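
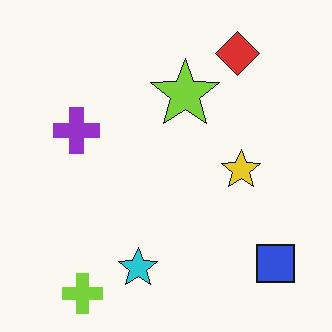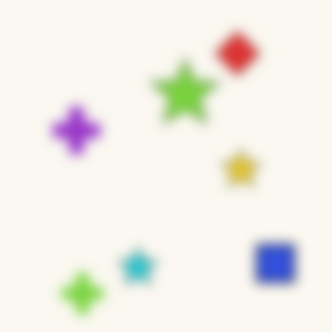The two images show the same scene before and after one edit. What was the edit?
It was strongly gaussian-blurred.

Shape edges and outlines are uniformly softened across the whole image.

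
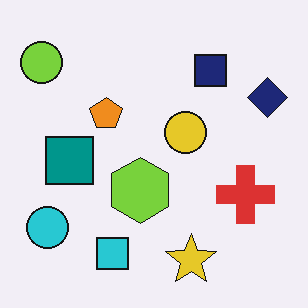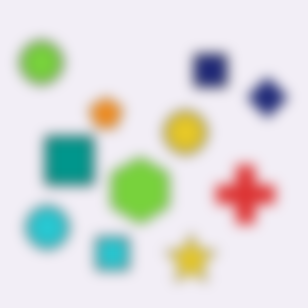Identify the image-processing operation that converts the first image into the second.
The image was heavily blurred.

Shape edges and outlines are uniformly softened across the whole image.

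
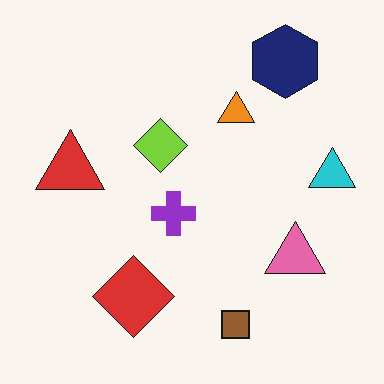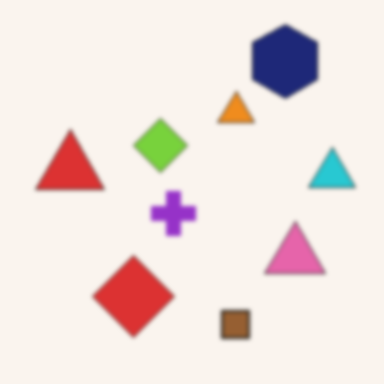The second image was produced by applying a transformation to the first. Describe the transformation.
It was lightly blurred.

Shape edges and outlines are uniformly softened across the whole image.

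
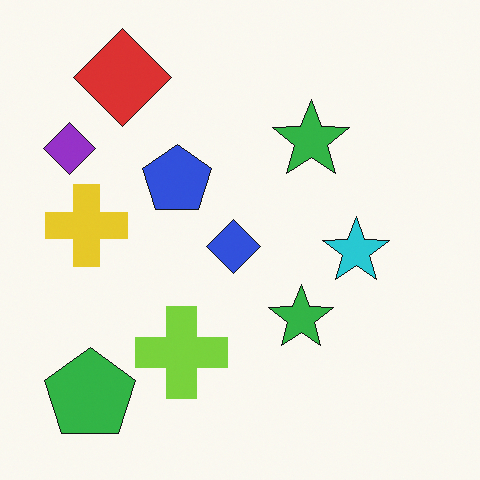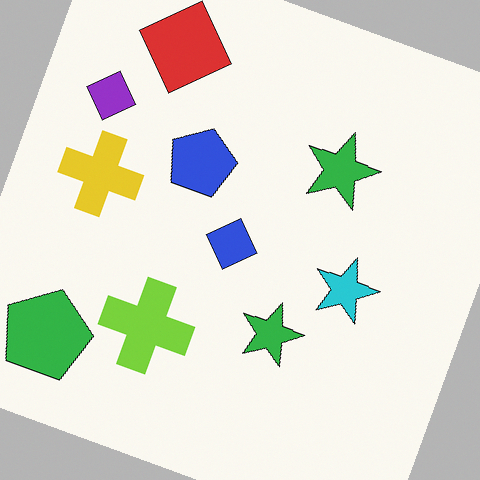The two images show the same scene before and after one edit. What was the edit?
This is the original image rotated clockwise by a clearly visible amount.

Every shape is tilted by the same angle and the image corners show triangular fill wedges — a whole-image rotation by a non-right angle.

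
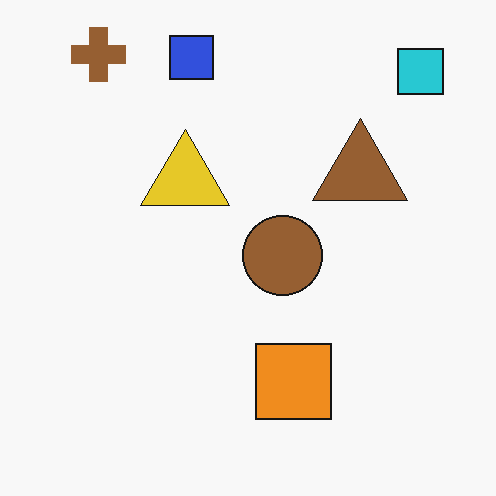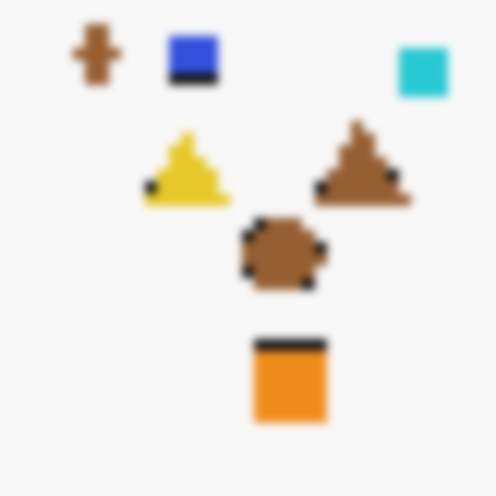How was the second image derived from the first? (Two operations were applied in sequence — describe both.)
It was coarsely pixelated, then noticeably gaussian-blurred.

Shapes are reduced to large square blocks; fine edges and outlines are lost — a downscale-then-upscale (mosaic) effect. Shape edges and outlines are uniformly softened across the whole image.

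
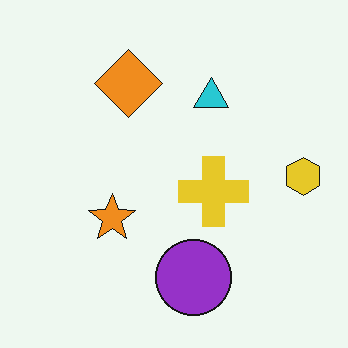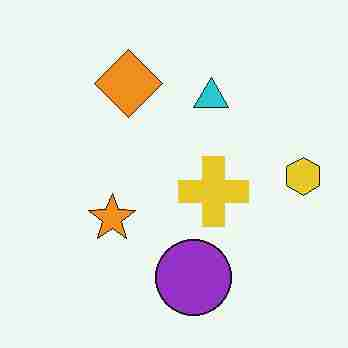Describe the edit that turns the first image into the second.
It was heavily JPEG-compressed with obvious blocking artifacts.

Blocky 8×8 compression artifacts appear around shape edges and the flat background shows ringing — characteristic JPEG degradation.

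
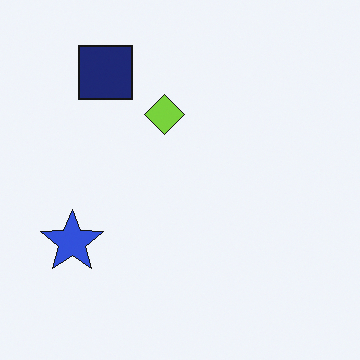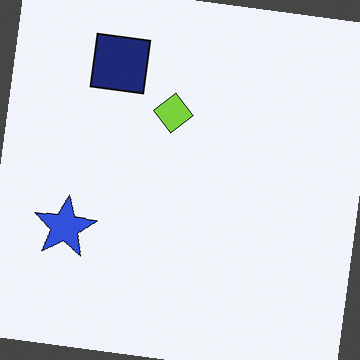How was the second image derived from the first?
Rotated clockwise by a small amount.

Every shape is tilted by the same angle and the image corners show triangular fill wedges — a whole-image rotation by a non-right angle.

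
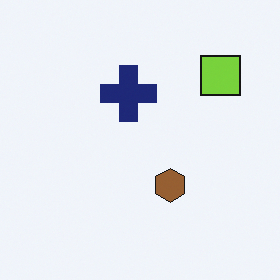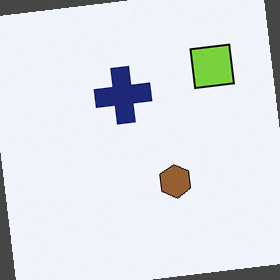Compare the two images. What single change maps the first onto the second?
The second image is the first rotated counter-clockwise by a few degrees.

Every shape is tilted by the same angle and the image corners show triangular fill wedges — a whole-image rotation by a non-right angle.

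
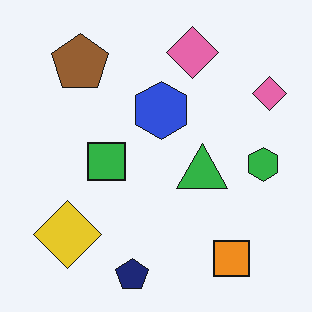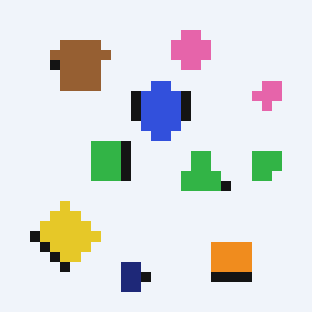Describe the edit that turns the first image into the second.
Heavily pixelated into large blocks.

Shapes are reduced to large square blocks; fine edges and outlines are lost — a downscale-then-upscale (mosaic) effect.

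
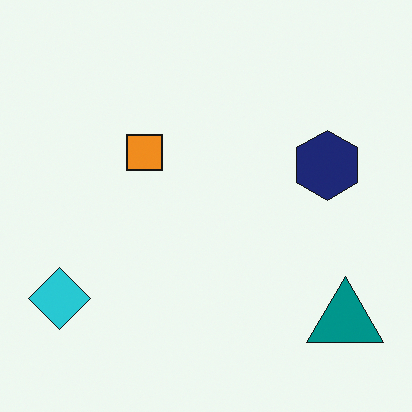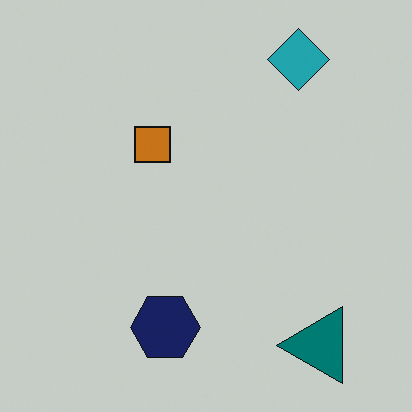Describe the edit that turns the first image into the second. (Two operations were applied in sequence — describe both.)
This is the original image darkened a little, then transposed (reflected across the top-left ↔ bottom-right diagonal).

Every pixel — background and shapes alike — is uniformly darkened. Shapes have swapped their row and column positions — what was in the top-right is now in the bottom-left — a diagonal reflection.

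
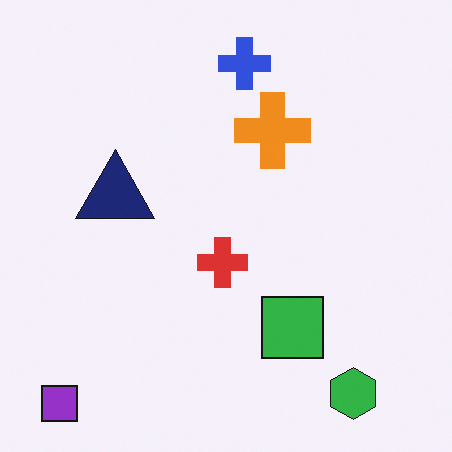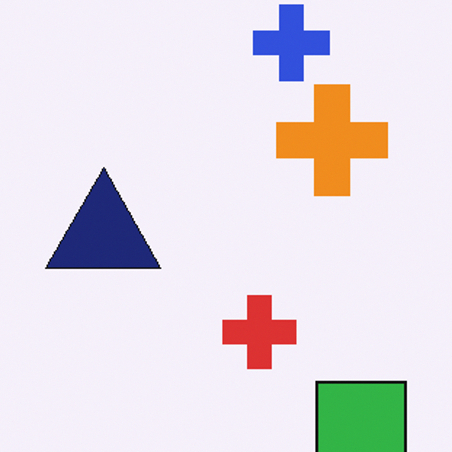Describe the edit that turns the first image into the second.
This is the original image cropped to a modestly smaller region and rescaled.

The visible shapes are larger and the field of view is narrower; shapes near the original edges may be partly or wholly outside the frame — a crop-and-rescale.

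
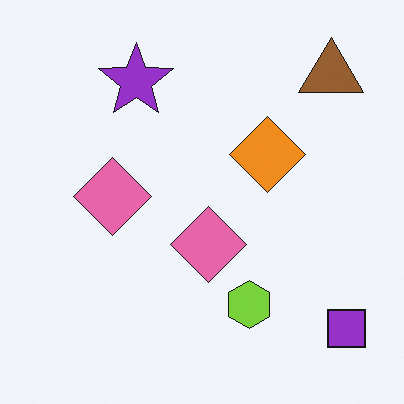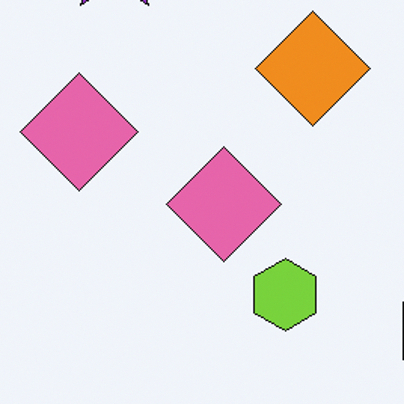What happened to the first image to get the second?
It was cropped to a modestly smaller region and rescaled.

The visible shapes are larger and the field of view is narrower; shapes near the original edges may be partly or wholly outside the frame — a crop-and-rescale.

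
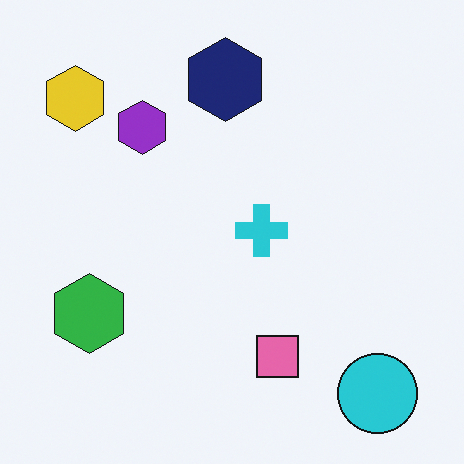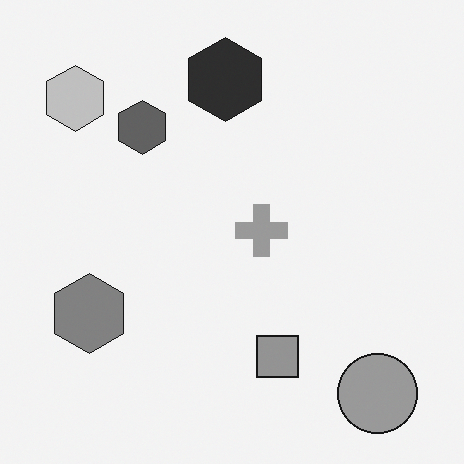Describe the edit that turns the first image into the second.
The image was converted to grayscale.

All color is removed — every shape is now a shade of grey.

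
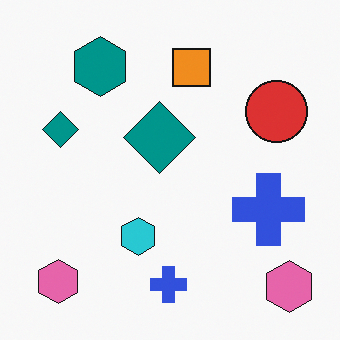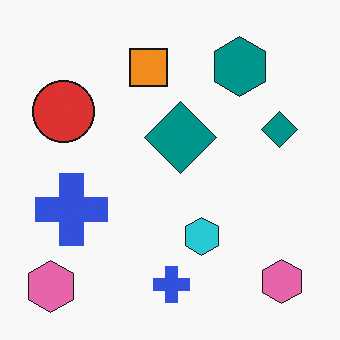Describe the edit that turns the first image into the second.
The transformation is: flipped horizontally (left ↔ right).

The red circle is in the top-right of the first image and the top-left of the second — shapes on opposite sides of the vertical midline have swapped in a mirror flip.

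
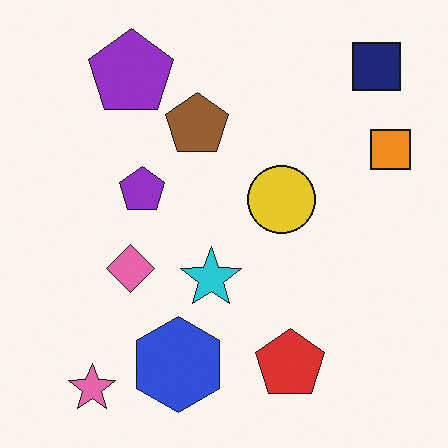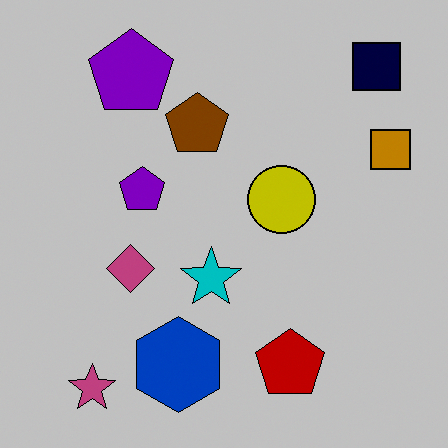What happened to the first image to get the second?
The image was heavily posterized to just a handful of flat colors.

Each flat color has snapped to a coarser quantized level — most visibly, the near-white background has dropped to a flat grey.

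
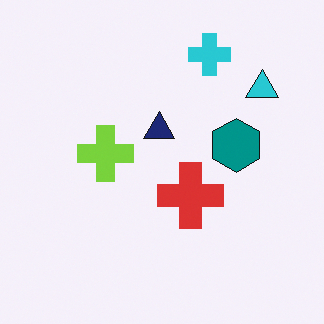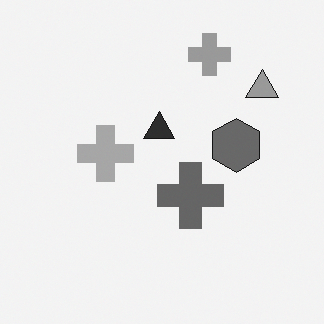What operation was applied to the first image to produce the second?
The image was converted to grayscale.

All color is removed — every shape is now a shade of grey.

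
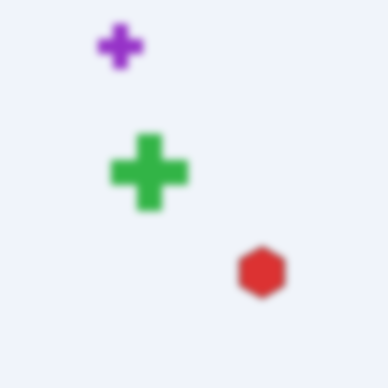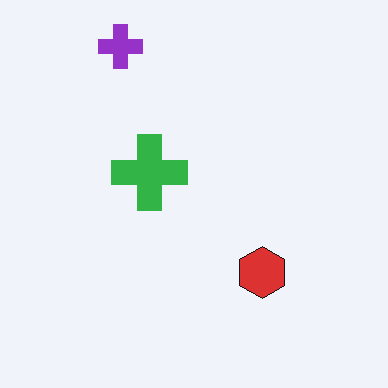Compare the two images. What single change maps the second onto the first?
The image was moderately blurred.

Shape edges and outlines are uniformly softened across the whole image.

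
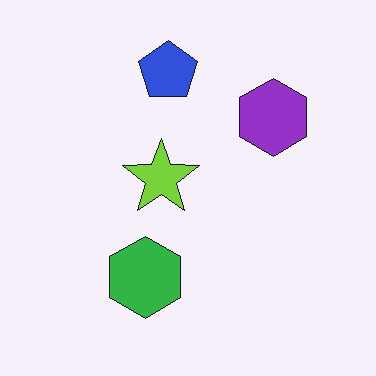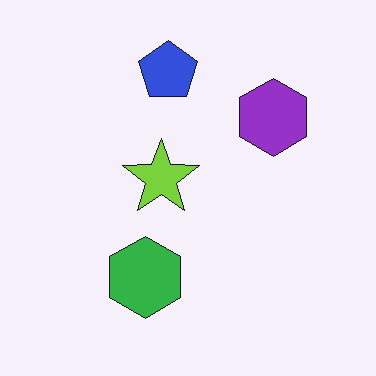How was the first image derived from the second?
The first image is the second JPEG-compressed with visible artifacts.

Blocky 8×8 compression artifacts appear around shape edges and the flat background shows ringing — characteristic JPEG degradation.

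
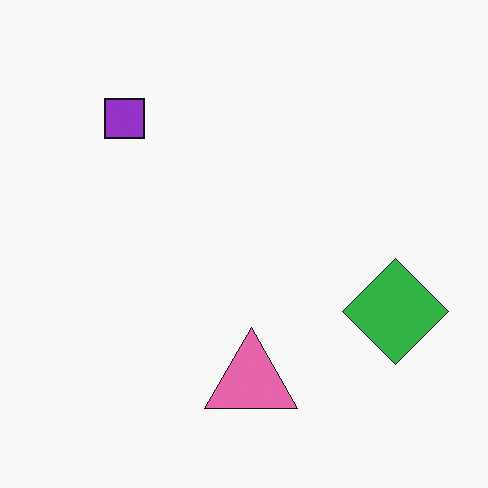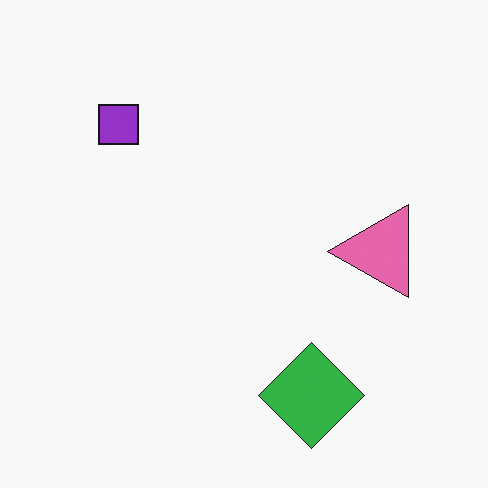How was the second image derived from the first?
This is the original image transposed (reflected across the top-left ↔ bottom-right diagonal).

Shapes have swapped their row and column positions — what was in the top-right is now in the bottom-left — a diagonal reflection.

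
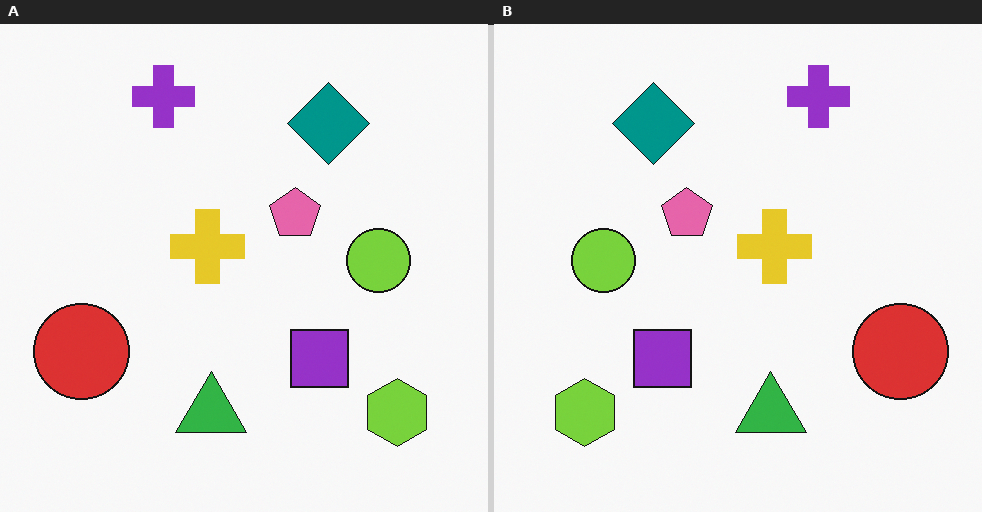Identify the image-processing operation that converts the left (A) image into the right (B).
The image was flipped horizontally (left ↔ right).

The red circle is in the bottom-left of the left (A) image and the bottom-right of the right (B) — shapes on opposite sides of the vertical midline have swapped in a mirror flip.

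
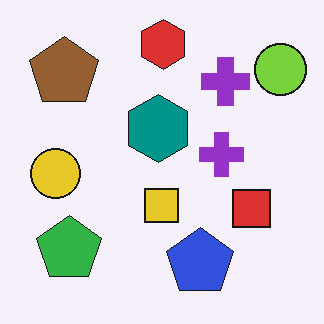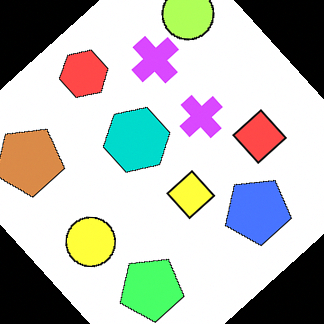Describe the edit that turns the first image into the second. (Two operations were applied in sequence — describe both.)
The second image is the first noticeably brightened, then rotated counter-clockwise by a large amount — several tens of degrees.

Every pixel — background and shapes alike — is uniformly brightened. Every shape is tilted by the same angle and the image corners show triangular fill wedges — a whole-image rotation by a non-right angle.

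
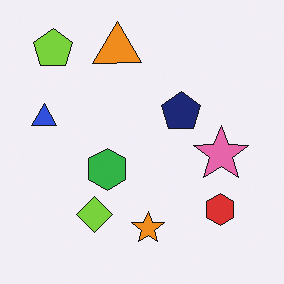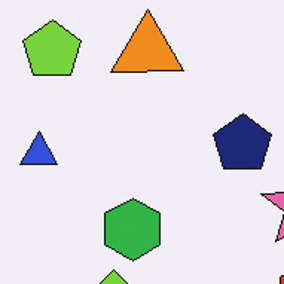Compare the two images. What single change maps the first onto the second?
It was cropped slightly and scaled back up.

The visible shapes are larger and the field of view is narrower; shapes near the original edges may be partly or wholly outside the frame — a crop-and-rescale.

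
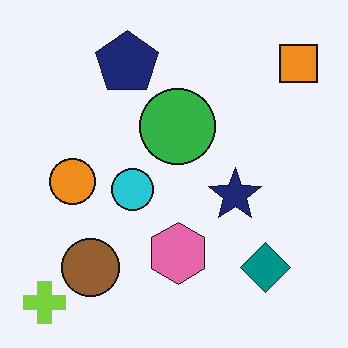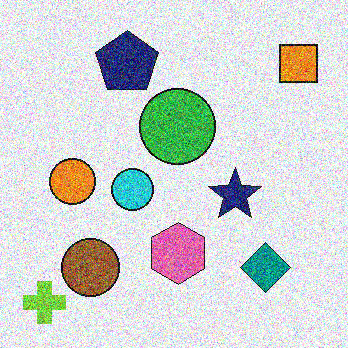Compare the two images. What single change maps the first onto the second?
It was degraded with heavy additive noise.

Random speckle covers the whole image, including the flat background.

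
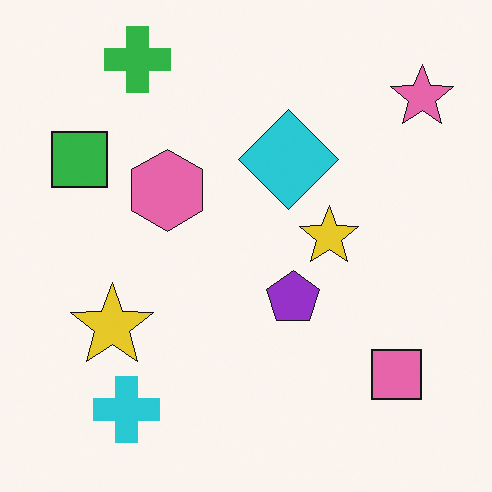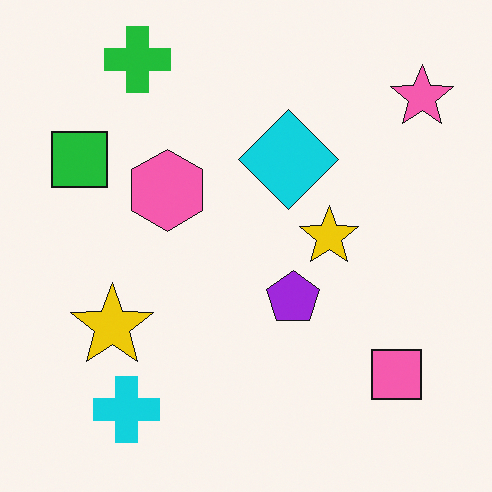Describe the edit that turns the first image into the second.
This is the original image slightly oversaturated.

All colors are more vivid — a global saturation change.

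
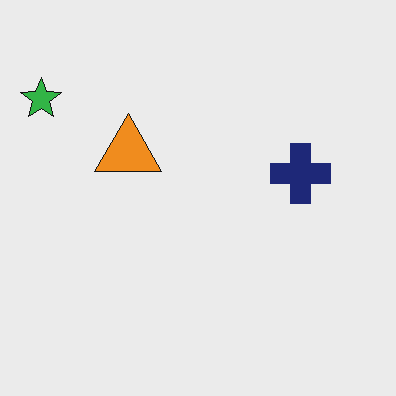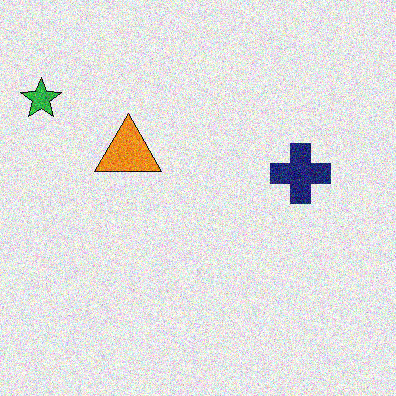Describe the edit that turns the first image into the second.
It was degraded with strong gaussian noise.

Random speckle covers the whole image, including the flat background.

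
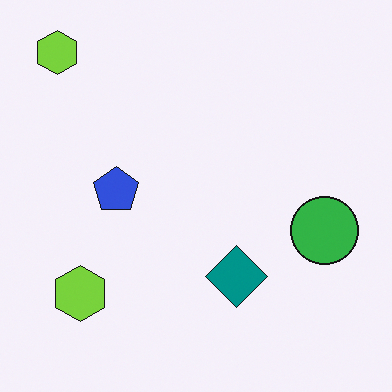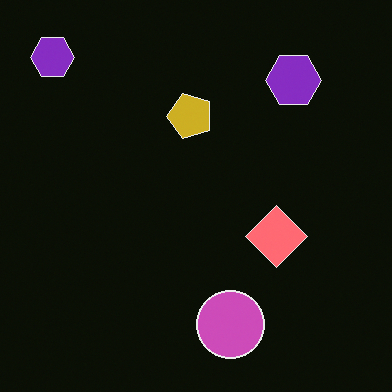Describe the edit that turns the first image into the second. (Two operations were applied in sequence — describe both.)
It was color-inverted (negative), then transposed (reflected across the top-left ↔ bottom-right diagonal).

The light background has become dark and every shape's color is its complement — a photographic negative. Shapes have swapped their row and column positions — what was in the top-right is now in the bottom-left — a diagonal reflection.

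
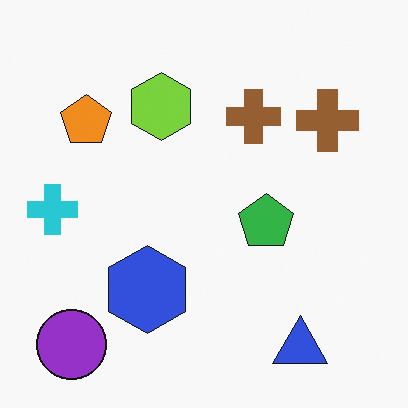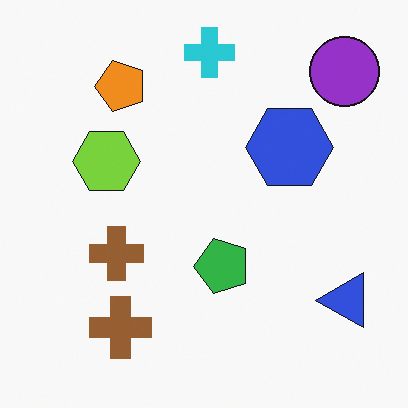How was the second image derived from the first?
It was transposed (reflected across the top-left ↔ bottom-right diagonal).

Shapes have swapped their row and column positions — what was in the top-right is now in the bottom-left — a diagonal reflection.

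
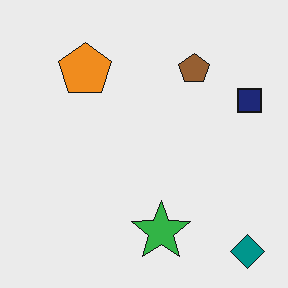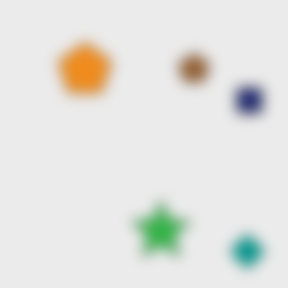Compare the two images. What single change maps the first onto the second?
It was strongly gaussian-blurred.

Shape edges and outlines are uniformly softened across the whole image.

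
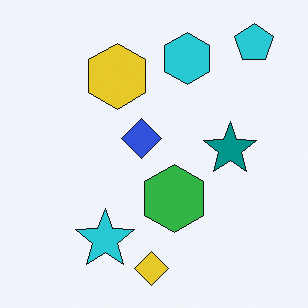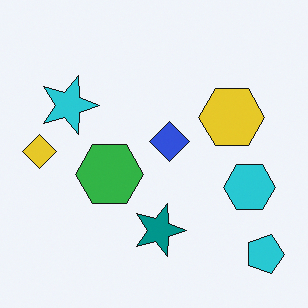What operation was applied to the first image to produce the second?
The image was rotated 90° clockwise.

The cyan pentagon sits in the top-right of the first image and the bottom-right of the second — consistent with a whole-image 90° clockwise rotation.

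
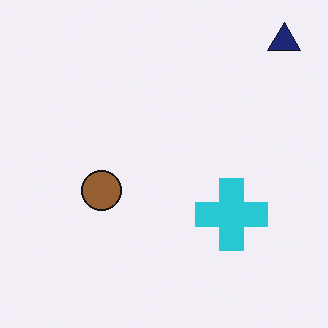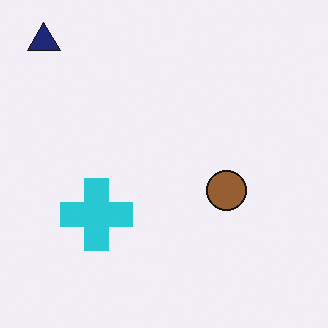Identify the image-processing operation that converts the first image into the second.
The image was flipped horizontally (left ↔ right).

The navy triangle is in the top-right of the first image and the top-left of the second — shapes on opposite sides of the vertical midline have swapped in a mirror flip.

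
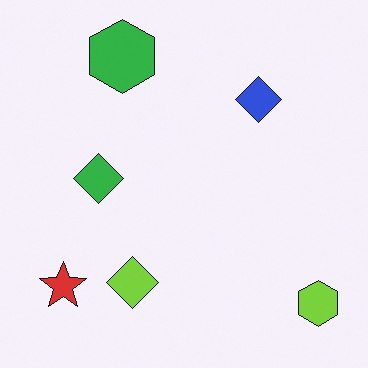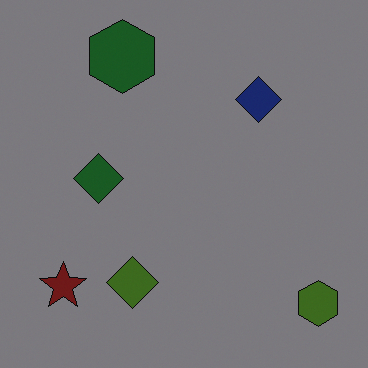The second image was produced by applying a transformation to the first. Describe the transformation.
It was substantially darkened.

Every pixel — background and shapes alike — is uniformly darkened.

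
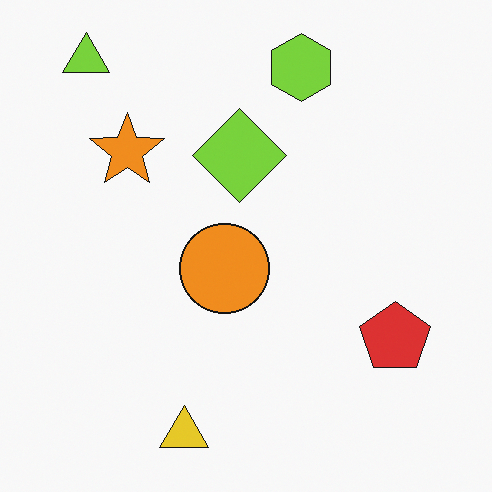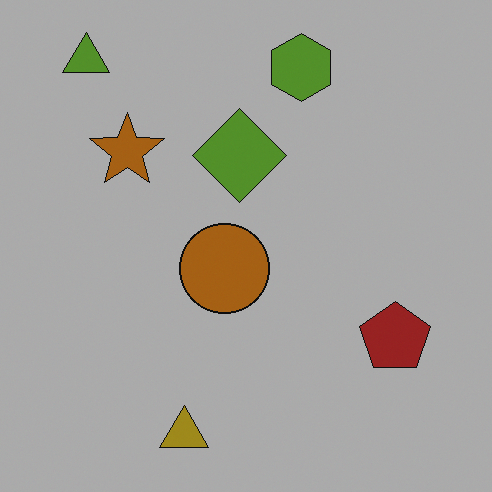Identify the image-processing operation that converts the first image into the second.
The transformation is: substantially darkened.

Every pixel — background and shapes alike — is uniformly darkened.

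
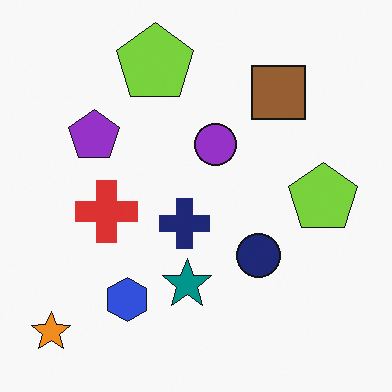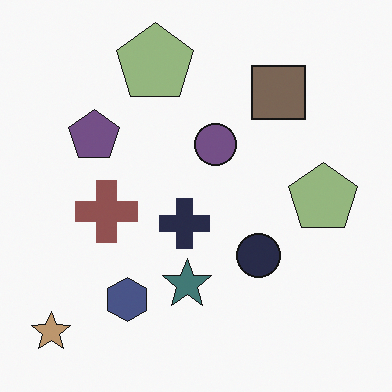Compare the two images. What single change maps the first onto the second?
It was heavily desaturated.

All colors are more muted and greyish — a global saturation change.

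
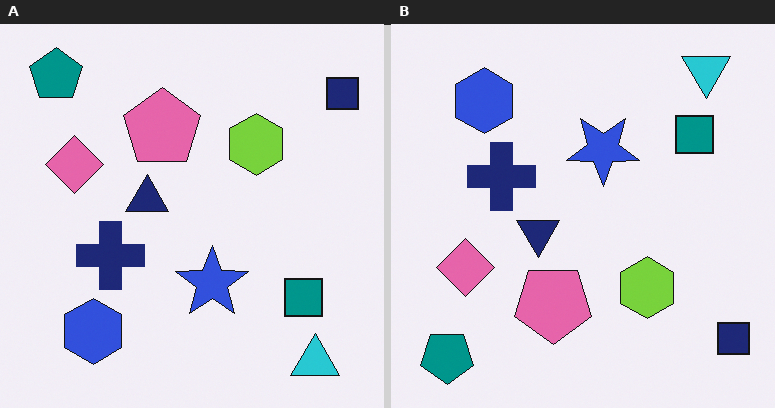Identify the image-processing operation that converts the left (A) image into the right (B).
It was flipped vertically (top ↔ bottom).

The cyan triangle is in the bottom-right of the left (A) image and the top-right of the right (B) — shapes on opposite sides of the horizontal midline have swapped in a mirror flip.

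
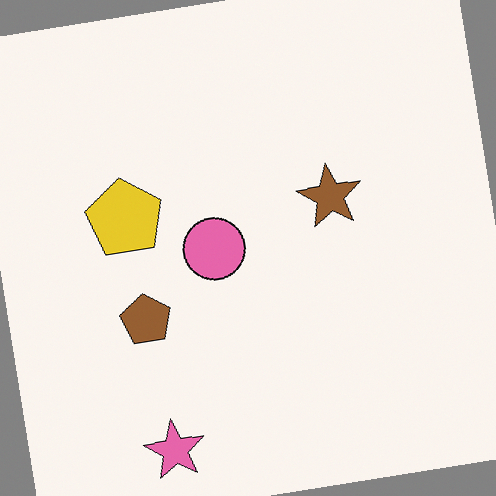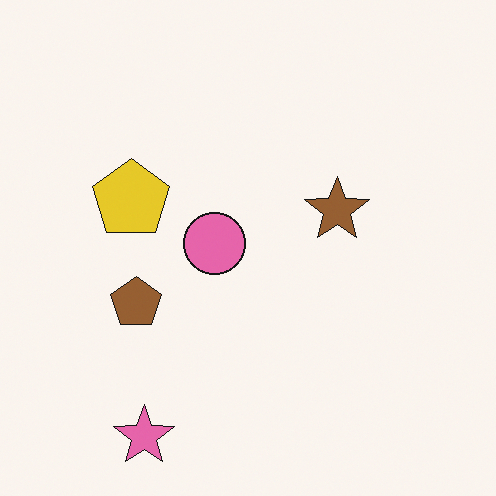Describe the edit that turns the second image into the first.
This is the original image rotated counter-clockwise by a small amount.

Every shape is tilted by the same angle and the image corners show triangular fill wedges — a whole-image rotation by a non-right angle.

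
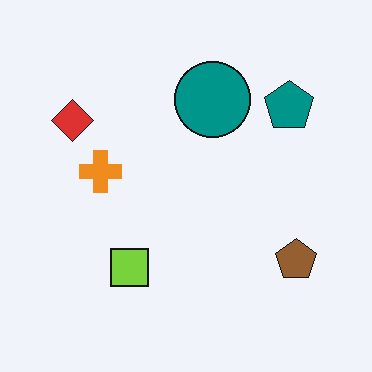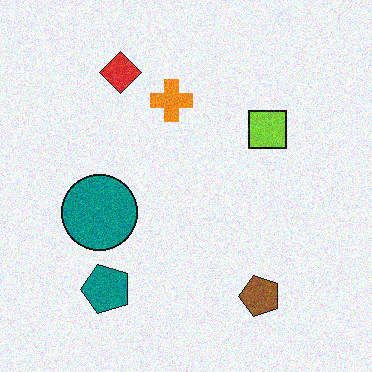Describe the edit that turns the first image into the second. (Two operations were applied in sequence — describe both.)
This is the original image transposed (reflected across the top-left ↔ bottom-right diagonal), then degraded with visible gaussian noise.

Shapes have swapped their row and column positions — what was in the top-right is now in the bottom-left — a diagonal reflection. Random speckle covers the whole image, including the flat background.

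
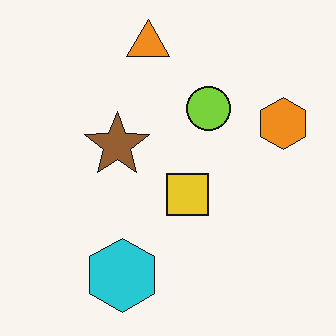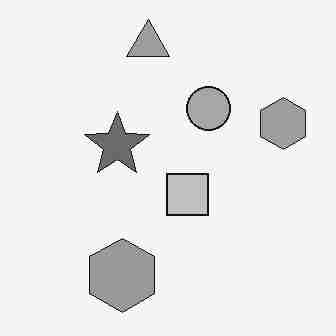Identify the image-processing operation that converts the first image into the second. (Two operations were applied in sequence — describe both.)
The transformation is: converted to grayscale, then degraded with heavy JPEG compression.

All color is removed — every shape is now a shade of grey. Blocky 8×8 compression artifacts appear around shape edges and the flat background shows ringing — characteristic JPEG degradation.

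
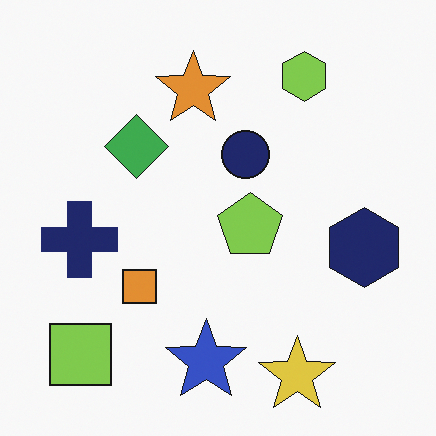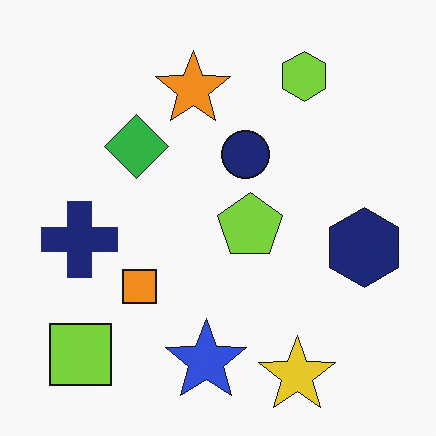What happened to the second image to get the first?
The transformation is: slightly desaturated.

All colors are more muted and greyish — a global saturation change.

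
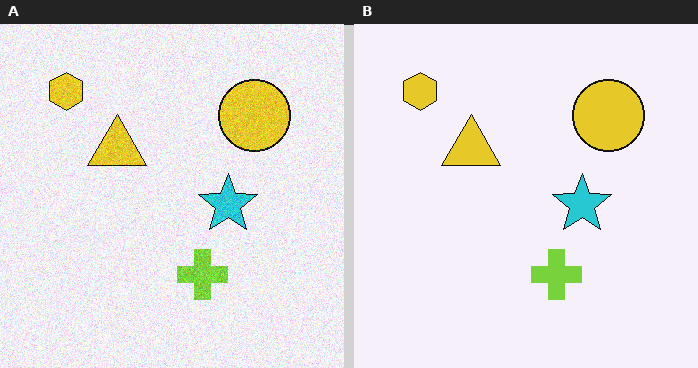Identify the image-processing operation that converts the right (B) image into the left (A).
Degraded with visible gaussian noise.

Random speckle covers the whole image, including the flat background.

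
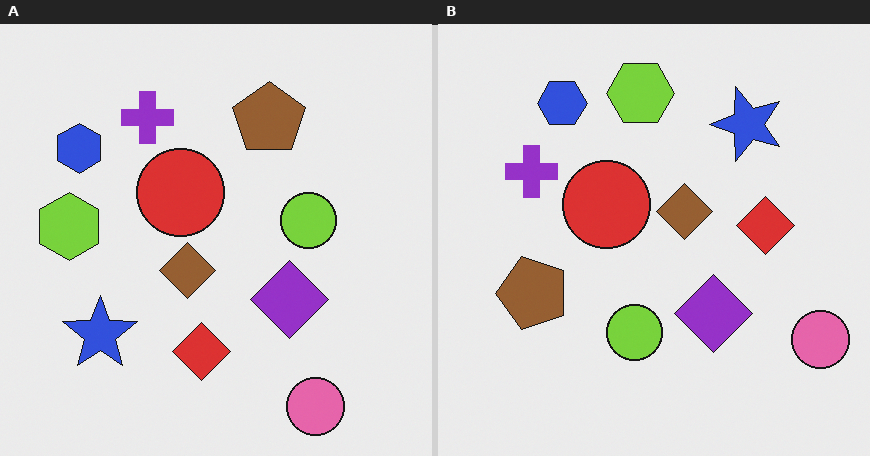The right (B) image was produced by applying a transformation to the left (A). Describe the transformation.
The image was transposed (reflected across the top-left ↔ bottom-right diagonal).

Shapes have swapped their row and column positions — what was in the top-right is now in the bottom-left — a diagonal reflection.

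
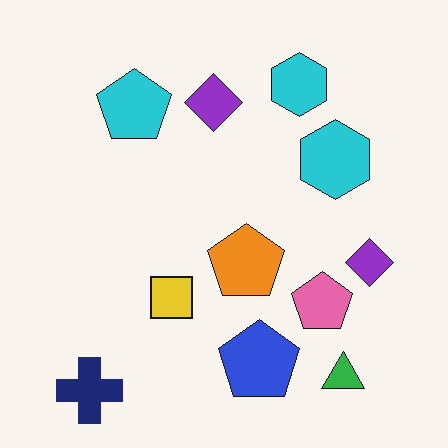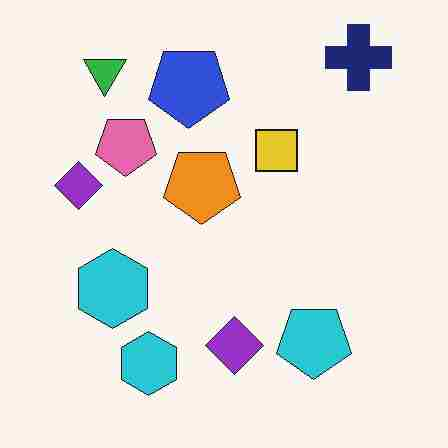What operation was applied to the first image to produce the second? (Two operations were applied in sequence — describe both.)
This is the original image rotated 180°, then degraded with heavy JPEG compression.

The navy cross sits in the bottom-left of the first image and the top-right of the second — consistent with a whole-image 180° rotation. Blocky 8×8 compression artifacts appear around shape edges and the flat background shows ringing — characteristic JPEG degradation.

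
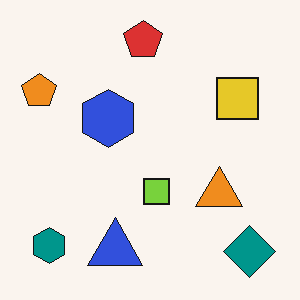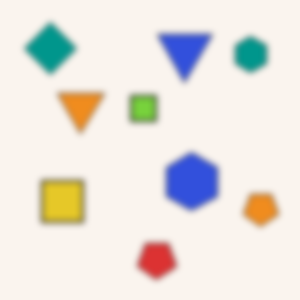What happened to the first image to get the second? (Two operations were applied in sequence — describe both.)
Rotated 180°, then noticeably gaussian-blurred.

The teal diamond sits in the bottom-right of the first image and the top-left of the second — consistent with a whole-image 180° rotation. Shape edges and outlines are uniformly softened across the whole image.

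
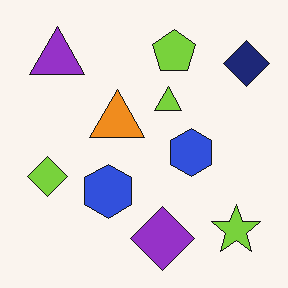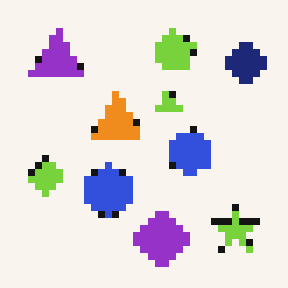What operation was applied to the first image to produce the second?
This is the original image pixelated into visible square blocks.

Shapes are reduced to large square blocks; fine edges and outlines are lost — a downscale-then-upscale (mosaic) effect.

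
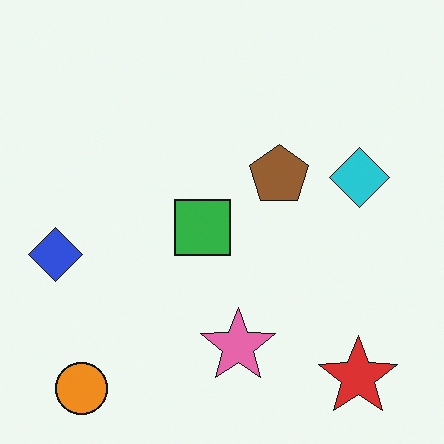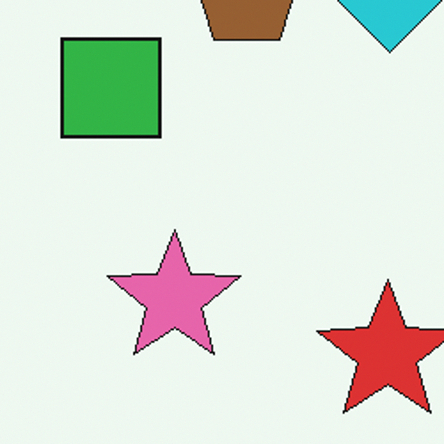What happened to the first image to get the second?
The image was cropped tightly and scaled back up.

The visible shapes are larger and the field of view is narrower; shapes near the original edges may be partly or wholly outside the frame — a crop-and-rescale.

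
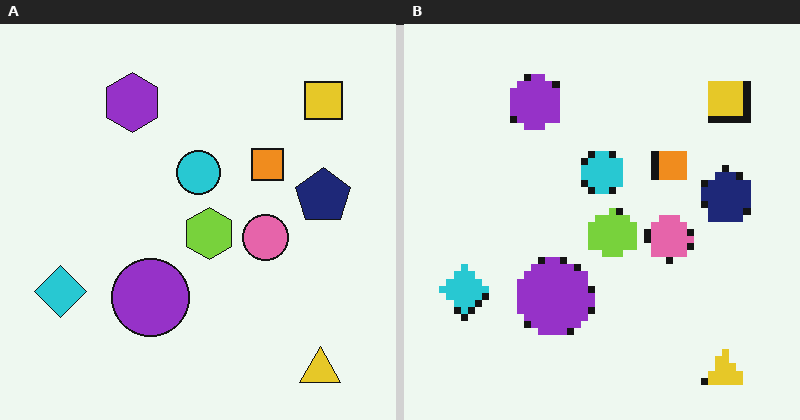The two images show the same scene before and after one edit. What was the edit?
The right (B) image is the left (A) pixelated into visible square blocks.

Shapes are reduced to large square blocks; fine edges and outlines are lost — a downscale-then-upscale (mosaic) effect.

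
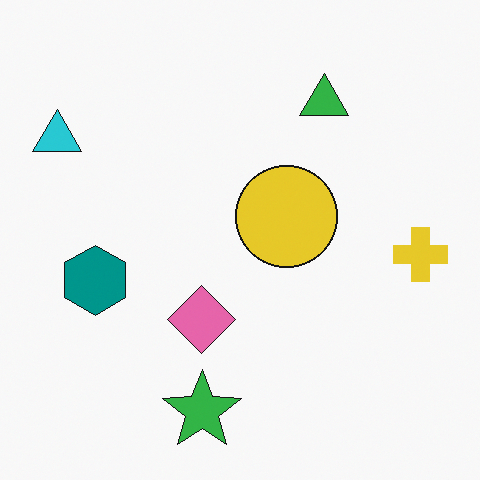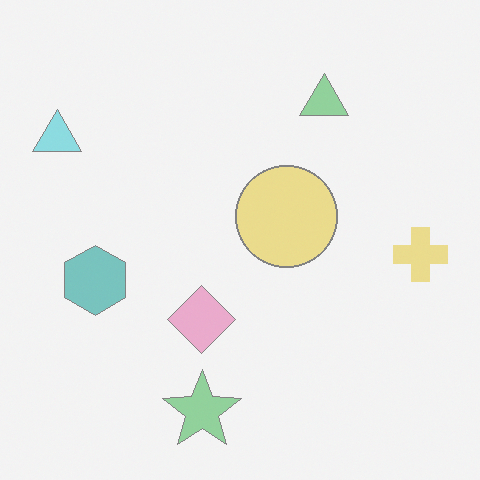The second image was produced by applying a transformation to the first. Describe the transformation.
Given much lower contrast.

Tones are pushed toward mid-grey across the whole image — a global contrast change.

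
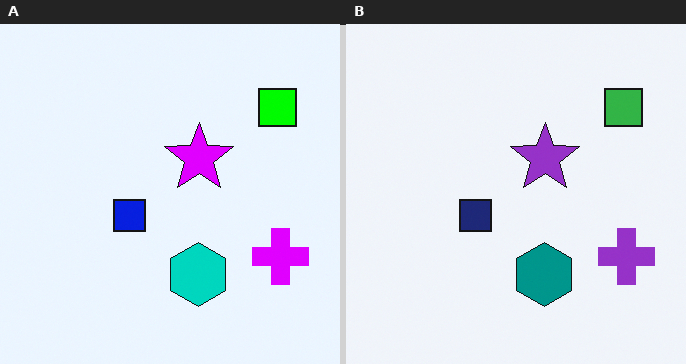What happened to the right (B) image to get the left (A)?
Made much more vivid (saturation change).

All colors are more vivid — a global saturation change.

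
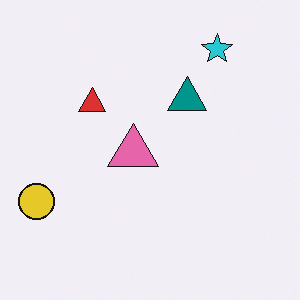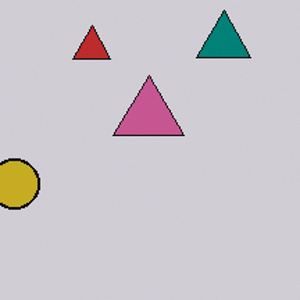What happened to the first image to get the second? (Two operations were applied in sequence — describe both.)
The transformation is: darkened a little, then cropped to a modestly smaller region and rescaled.

Every pixel — background and shapes alike — is uniformly darkened. The visible shapes are larger and the field of view is narrower; shapes near the original edges may be partly or wholly outside the frame — a crop-and-rescale.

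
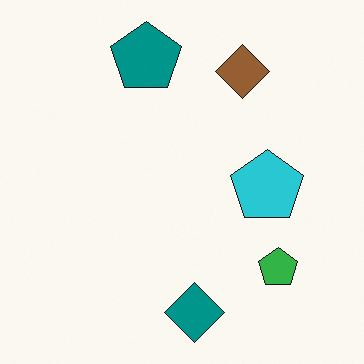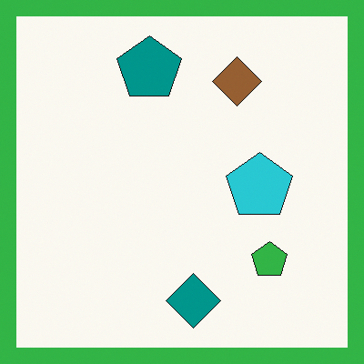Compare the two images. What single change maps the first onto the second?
The transformation is: framed with a green border.

A solid green frame runs around the edge of the second image, with the content slightly shrunk inside it.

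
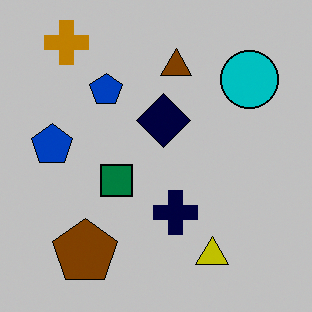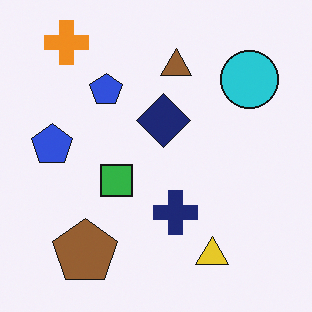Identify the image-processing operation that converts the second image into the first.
It was aggressively posterized.

Each flat color has snapped to a coarser quantized level — most visibly, the near-white background has dropped to a flat grey.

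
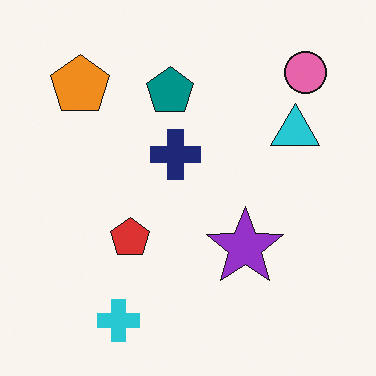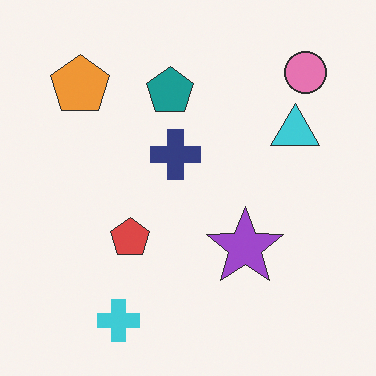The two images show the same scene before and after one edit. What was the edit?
The image was given slightly reduced contrast.

Tones are pushed toward mid-grey across the whole image — a global contrast change.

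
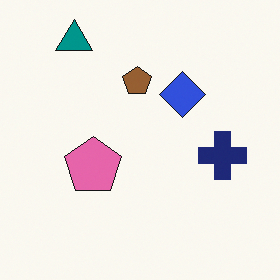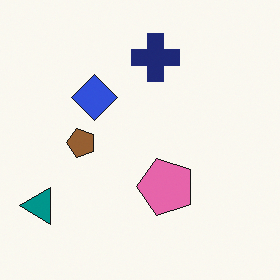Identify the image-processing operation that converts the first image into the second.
It was rotated 90° counter-clockwise.

The teal triangle sits in the top-left of the first image and the bottom-left of the second — consistent with a whole-image 90° counter-clockwise rotation.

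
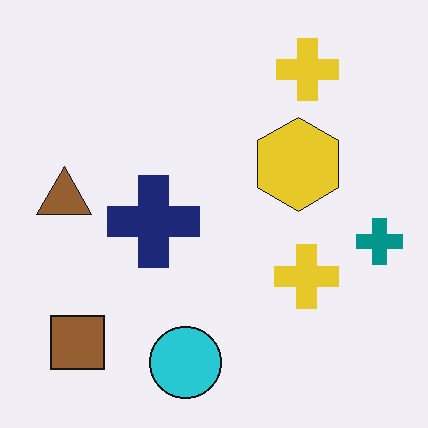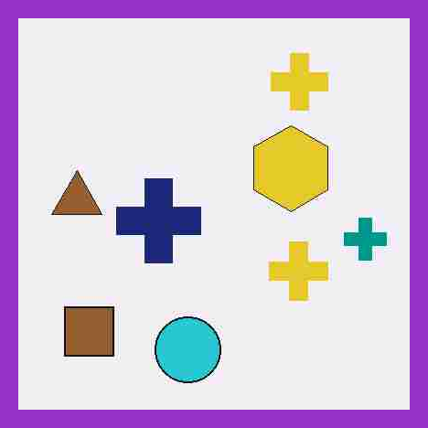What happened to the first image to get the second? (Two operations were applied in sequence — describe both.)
Heavily JPEG-compressed with obvious blocking artifacts, then framed with a purple border.

Blocky 8×8 compression artifacts appear around shape edges and the flat background shows ringing — characteristic JPEG degradation. A solid purple frame runs around the edge of the second image, with the content slightly shrunk inside it.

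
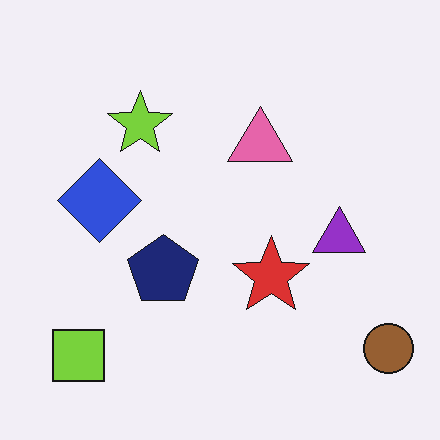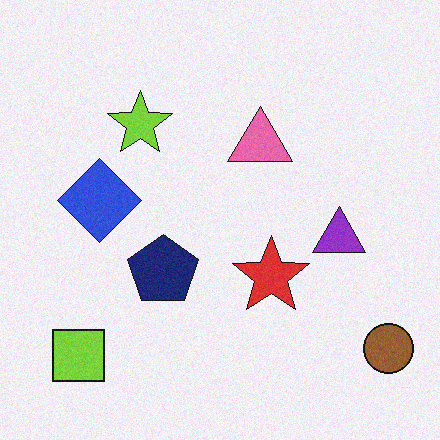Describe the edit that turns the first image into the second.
This is the original image degraded with light additive noise.

Random speckle covers the whole image, including the flat background.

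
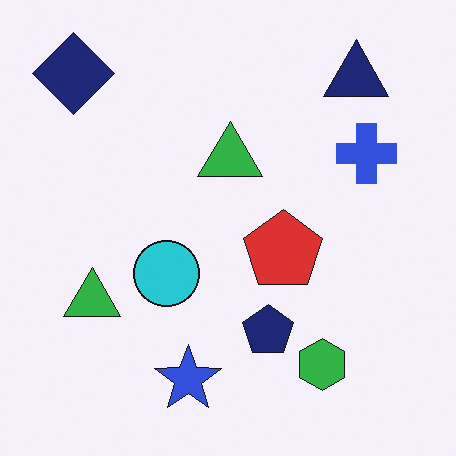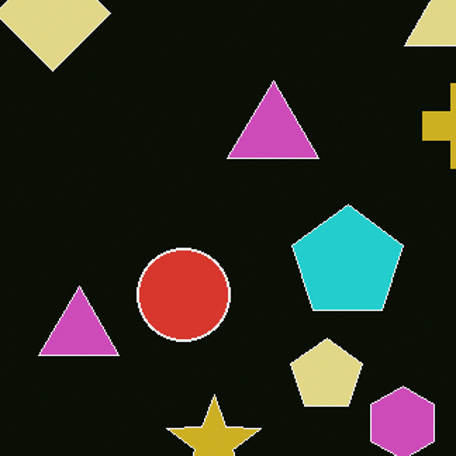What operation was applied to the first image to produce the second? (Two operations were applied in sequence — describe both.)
This is the original image cropped slightly and scaled back up, then color-inverted (negative).

The visible shapes are larger and the field of view is narrower; shapes near the original edges may be partly or wholly outside the frame — a crop-and-rescale. The light background has become dark and every shape's color is its complement — a photographic negative.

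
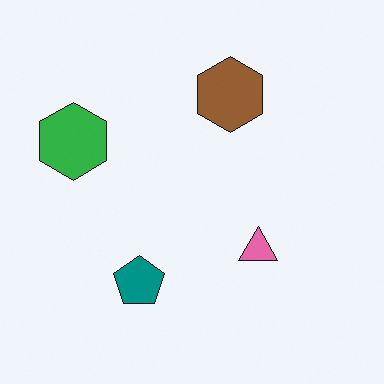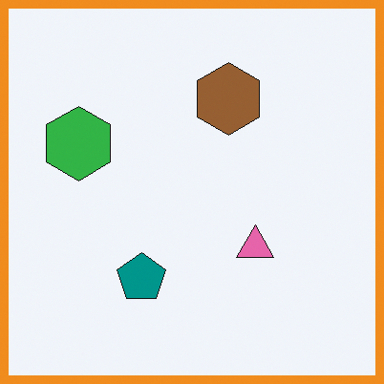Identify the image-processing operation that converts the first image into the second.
It was framed with a orange border.

A solid orange frame runs around the edge of the second image, with the content slightly shrunk inside it.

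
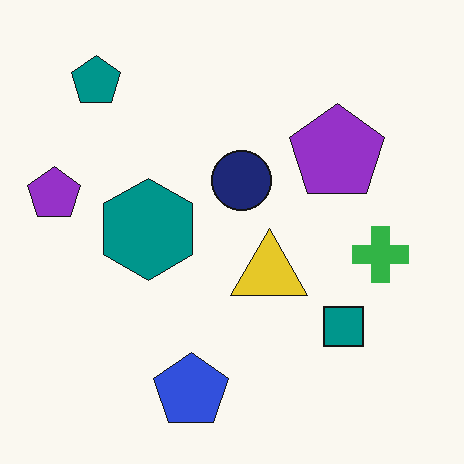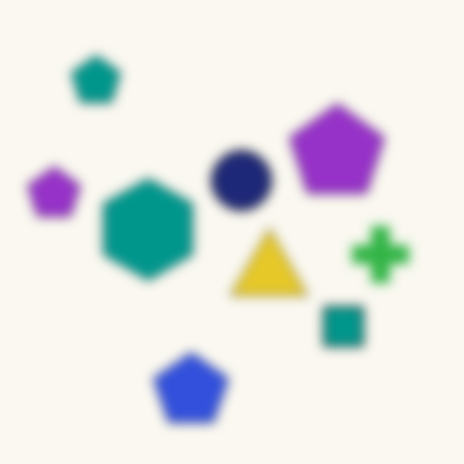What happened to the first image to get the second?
The transformation is: strongly gaussian-blurred.

Shape edges and outlines are uniformly softened across the whole image.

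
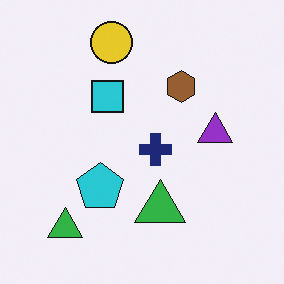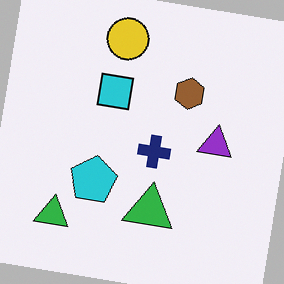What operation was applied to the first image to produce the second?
Rotated clockwise by a slight angle.

Every shape is tilted by the same angle and the image corners show triangular fill wedges — a whole-image rotation by a non-right angle.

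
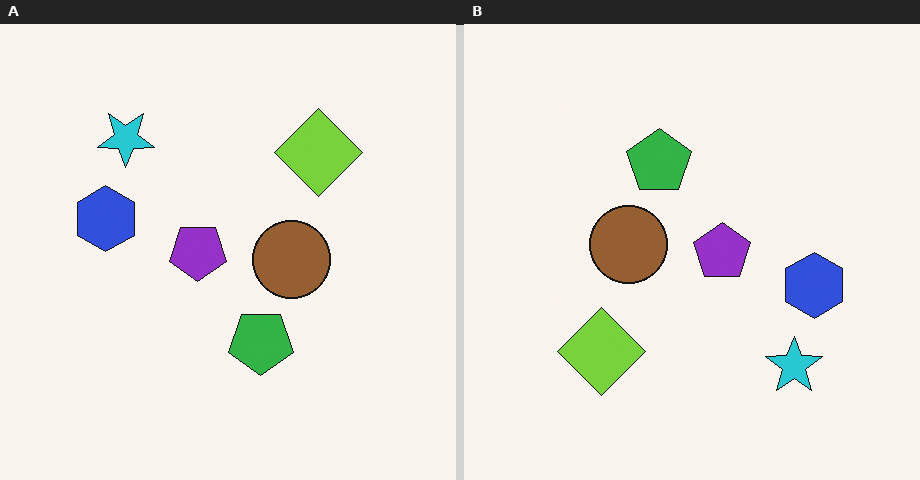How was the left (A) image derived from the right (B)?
The image was rotated 180°.

The cyan star sits in the bottom-right of the right (B) image and the top-left of the left (A) — consistent with a whole-image 180° rotation.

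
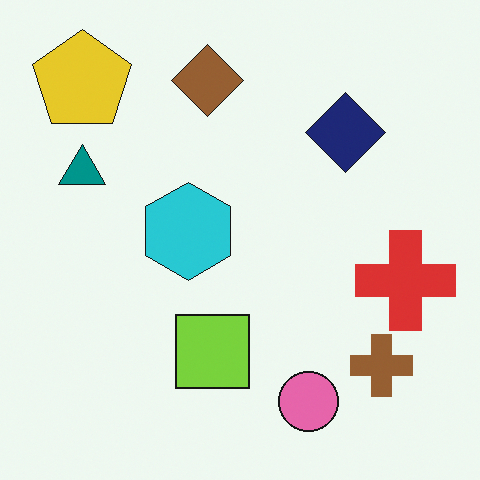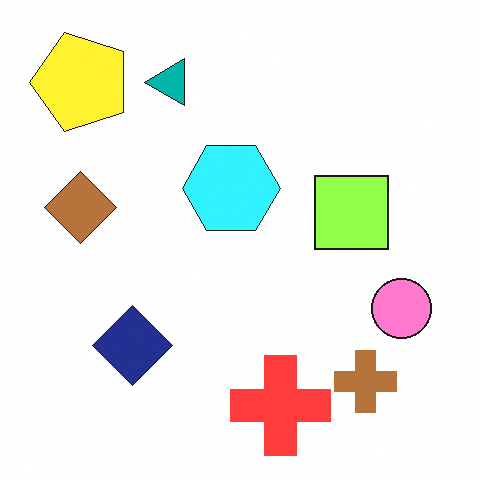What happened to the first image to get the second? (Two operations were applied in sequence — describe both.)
Brightened a little, then transposed (reflected across the top-left ↔ bottom-right diagonal).

Every pixel — background and shapes alike — is uniformly brightened. Shapes have swapped their row and column positions — what was in the top-right is now in the bottom-left — a diagonal reflection.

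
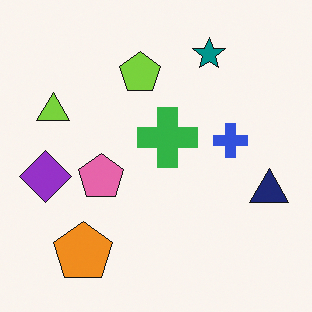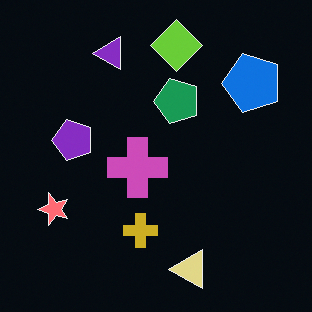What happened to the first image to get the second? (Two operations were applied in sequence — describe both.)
The transformation is: color-inverted (negative), then transposed (reflected across the top-left ↔ bottom-right diagonal).

The light background has become dark and every shape's color is its complement — a photographic negative. Shapes have swapped their row and column positions — what was in the top-right is now in the bottom-left — a diagonal reflection.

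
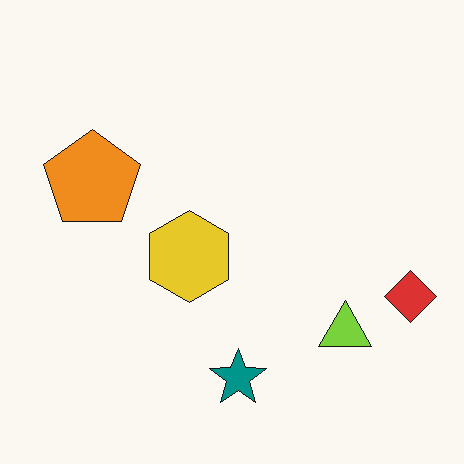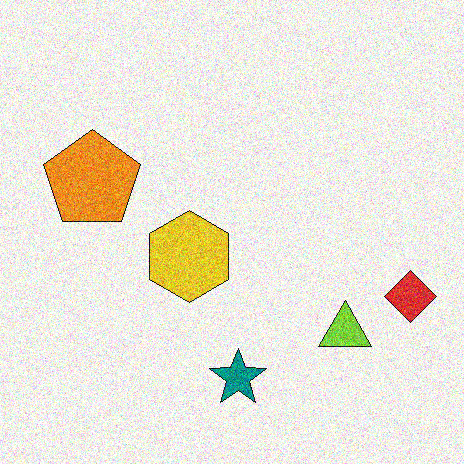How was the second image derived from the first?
It was degraded with heavy additive noise.

Random speckle covers the whole image, including the flat background.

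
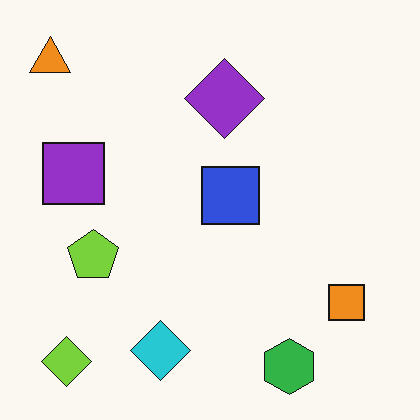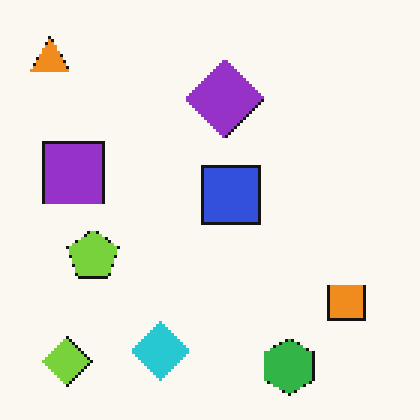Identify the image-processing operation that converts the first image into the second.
Mildly pixelated.

Shapes are reduced to large square blocks; fine edges and outlines are lost — a downscale-then-upscale (mosaic) effect.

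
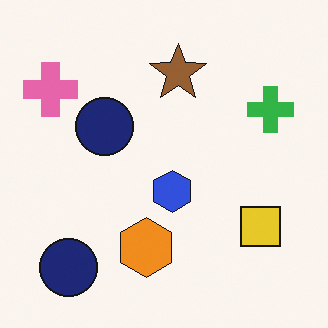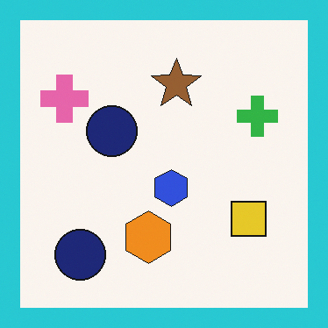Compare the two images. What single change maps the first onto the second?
The transformation is: framed with a cyan border.

A solid cyan frame runs around the edge of the second image, with the content slightly shrunk inside it.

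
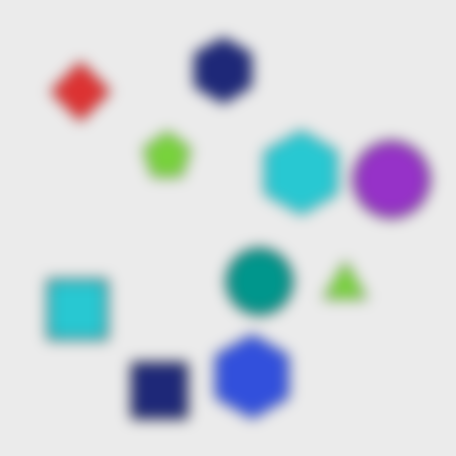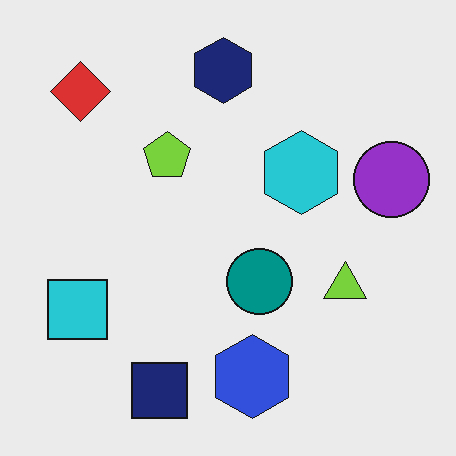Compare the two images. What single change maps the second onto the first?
This is the original image heavily blurred.

Shape edges and outlines are uniformly softened across the whole image.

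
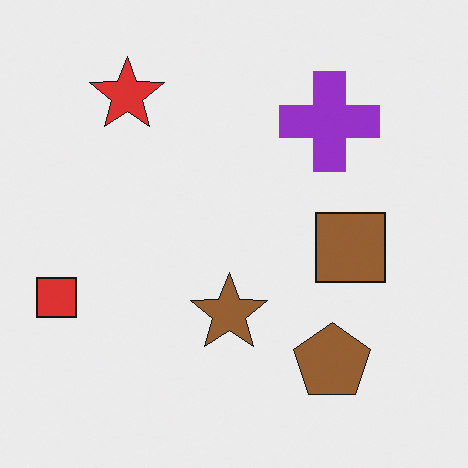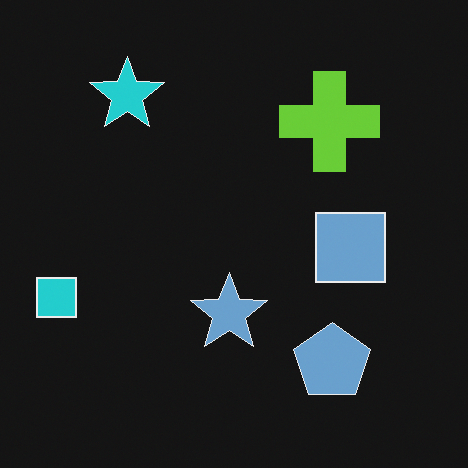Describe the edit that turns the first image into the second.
This is the original image color-inverted (negative).

The light background has become dark and every shape's color is its complement — a photographic negative.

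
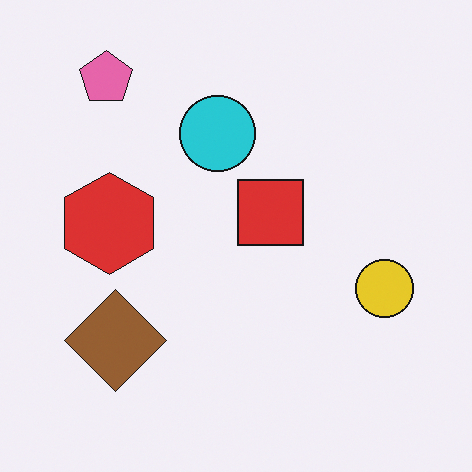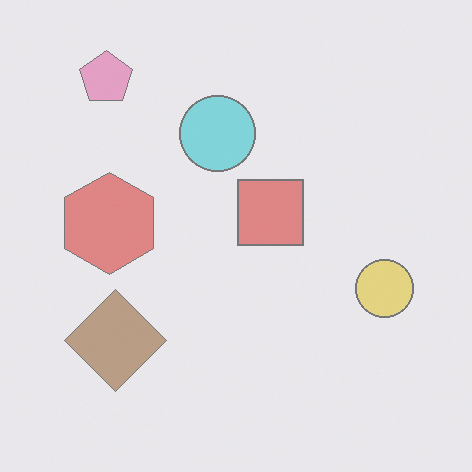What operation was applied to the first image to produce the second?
Washed out (contrast reduced).

Tones are pushed toward mid-grey across the whole image — a global contrast change.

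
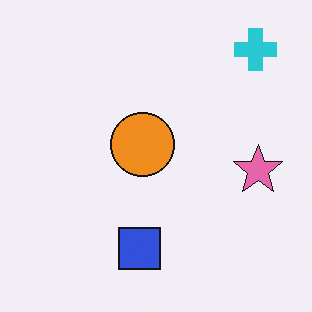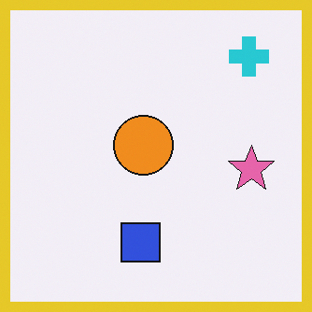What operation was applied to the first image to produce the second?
The transformation is: framed with a yellow border.

A solid yellow frame runs around the edge of the second image, with the content slightly shrunk inside it.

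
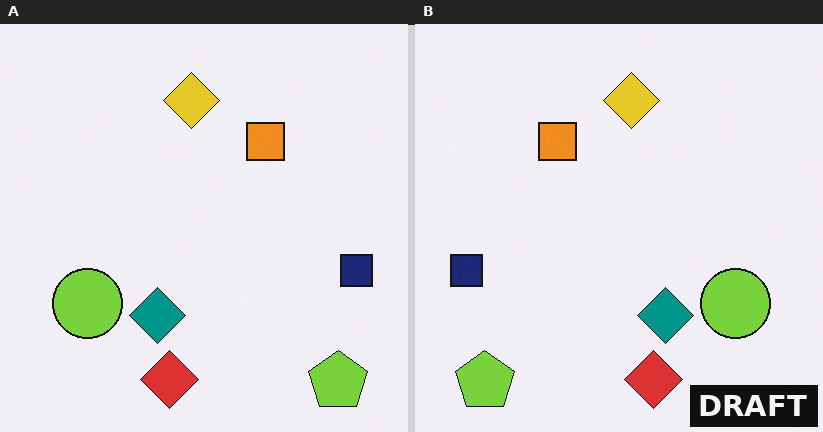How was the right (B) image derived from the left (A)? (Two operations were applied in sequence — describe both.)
The image was flipped horizontally (left ↔ right), then watermarked with the text "DRAFT" in the lower-right corner.

The navy square is in the right of the left (A) image and the left of the right (B) — shapes on opposite sides of the vertical midline have swapped in a mirror flip. A dark label reading "DRAFT" appears in the lower-right corner.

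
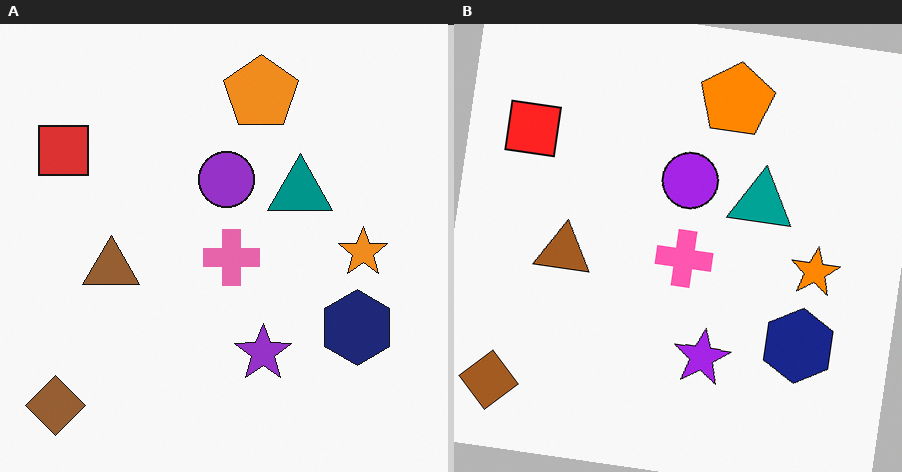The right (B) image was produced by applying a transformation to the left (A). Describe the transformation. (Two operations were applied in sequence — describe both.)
This is the original image slightly oversaturated, then rotated clockwise by a slight angle.

All colors are more vivid — a global saturation change. Every shape is tilted by the same angle and the image corners show triangular fill wedges — a whole-image rotation by a non-right angle.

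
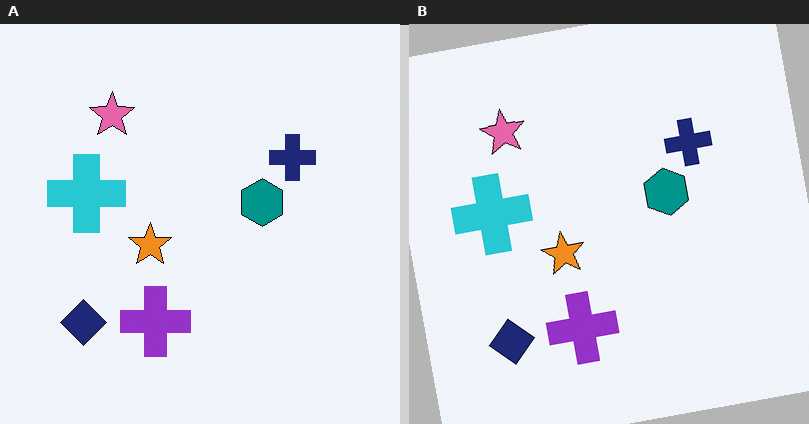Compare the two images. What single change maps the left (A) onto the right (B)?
This is the original image rotated counter-clockwise by a small amount.

Every shape is tilted by the same angle and the image corners show triangular fill wedges — a whole-image rotation by a non-right angle.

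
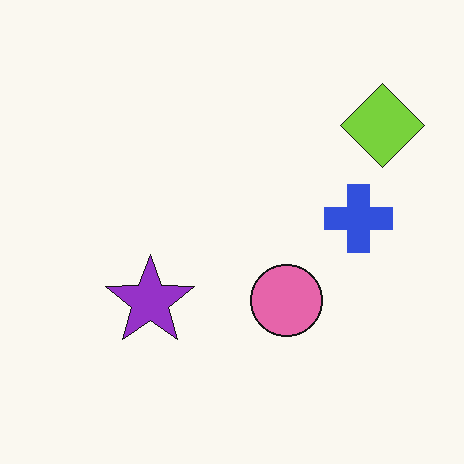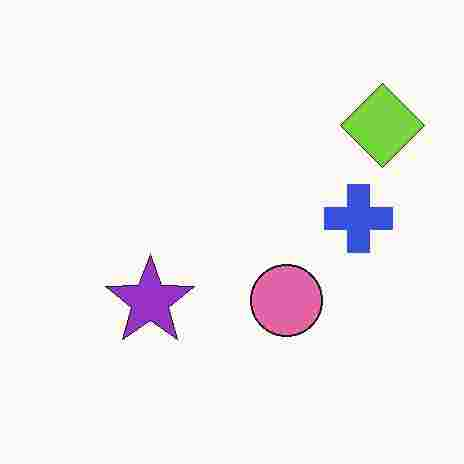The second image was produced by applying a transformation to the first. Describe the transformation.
The transformation is: degraded with heavy JPEG compression.

Blocky 8×8 compression artifacts appear around shape edges and the flat background shows ringing — characteristic JPEG degradation.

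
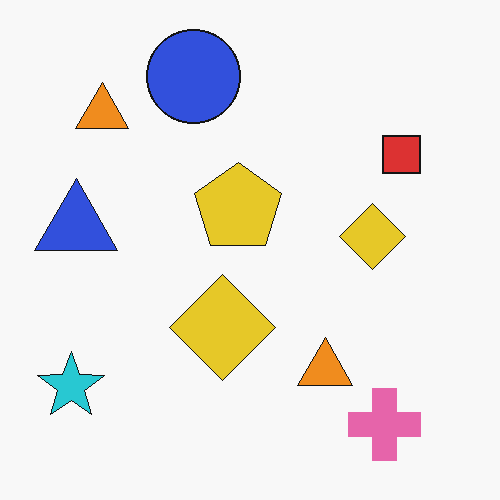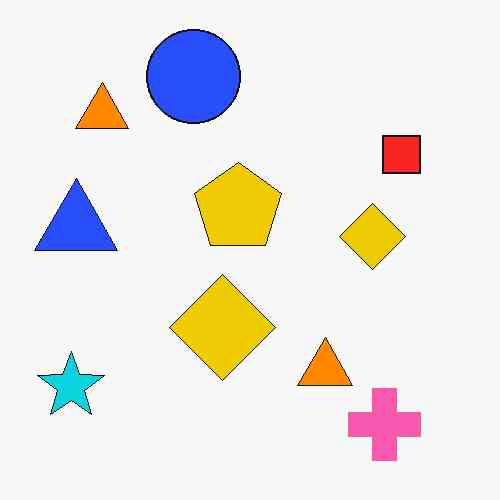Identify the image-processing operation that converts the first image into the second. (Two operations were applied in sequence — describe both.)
This is the original image JPEG-compressed with visible artifacts, then slightly oversaturated.

Blocky 8×8 compression artifacts appear around shape edges and the flat background shows ringing — characteristic JPEG degradation. All colors are more vivid — a global saturation change.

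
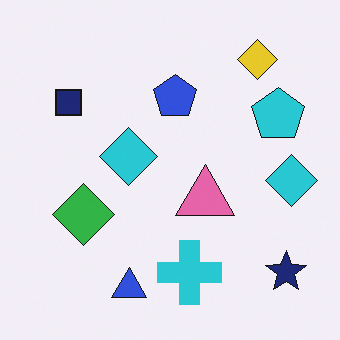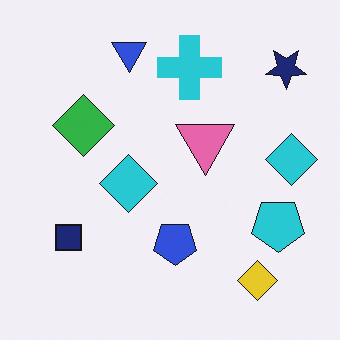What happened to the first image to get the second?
Flipped vertically (top ↔ bottom).

The blue triangle is in the bottom of the first image and the top of the second — shapes on opposite sides of the horizontal midline have swapped in a mirror flip.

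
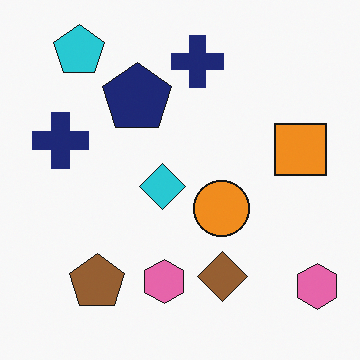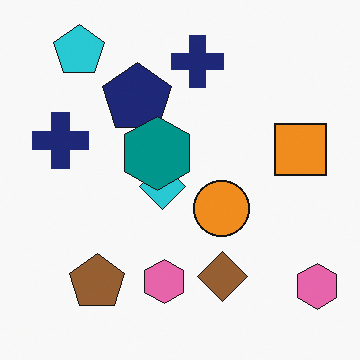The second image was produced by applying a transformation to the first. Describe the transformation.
It was overlaid with an additional teal hexagon.

A teal hexagon appears in the second image that is absent from the first.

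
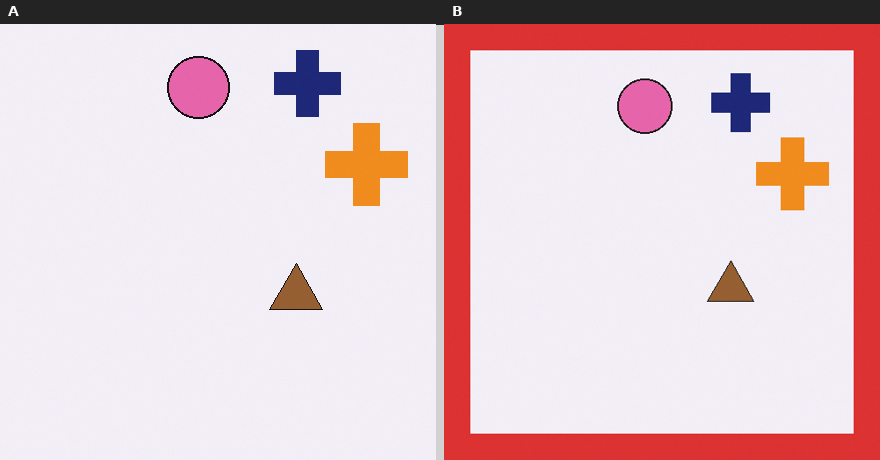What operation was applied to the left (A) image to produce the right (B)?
The image was framed with a red border.

A solid red frame runs around the edge of the right (B) image, with the content slightly shrunk inside it.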